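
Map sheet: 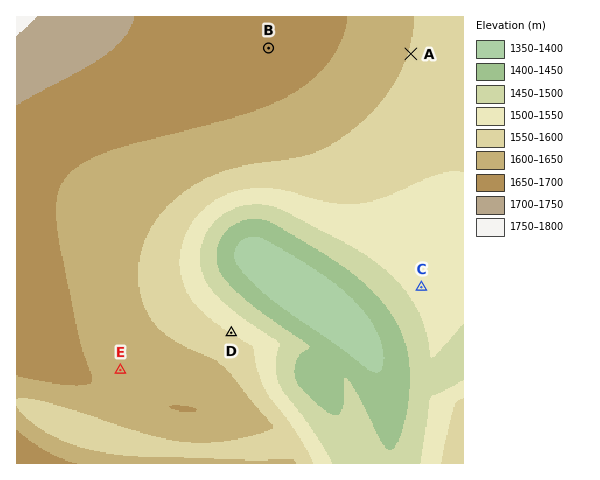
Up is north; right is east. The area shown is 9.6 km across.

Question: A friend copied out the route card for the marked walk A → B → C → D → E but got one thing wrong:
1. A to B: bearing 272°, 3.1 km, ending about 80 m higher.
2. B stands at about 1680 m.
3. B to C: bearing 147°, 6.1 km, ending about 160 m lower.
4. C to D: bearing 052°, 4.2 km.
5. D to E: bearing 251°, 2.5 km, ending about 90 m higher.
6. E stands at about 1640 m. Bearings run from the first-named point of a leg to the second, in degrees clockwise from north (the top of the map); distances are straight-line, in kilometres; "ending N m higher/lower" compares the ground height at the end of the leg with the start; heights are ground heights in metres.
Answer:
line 4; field bearing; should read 257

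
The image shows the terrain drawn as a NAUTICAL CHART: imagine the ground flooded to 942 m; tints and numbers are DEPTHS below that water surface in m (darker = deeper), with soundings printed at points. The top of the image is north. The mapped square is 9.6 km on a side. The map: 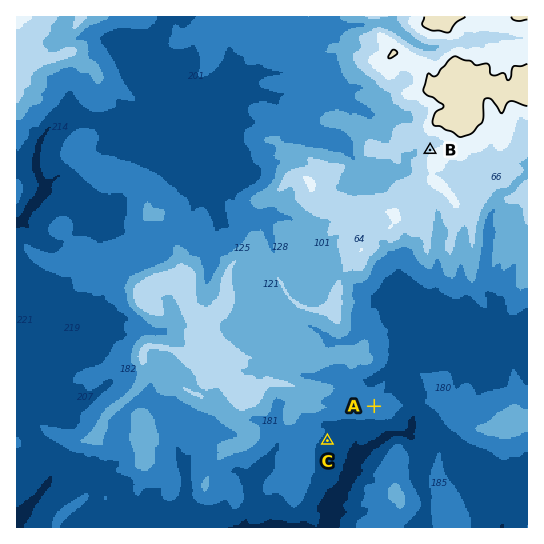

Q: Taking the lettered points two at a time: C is below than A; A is below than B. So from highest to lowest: B A C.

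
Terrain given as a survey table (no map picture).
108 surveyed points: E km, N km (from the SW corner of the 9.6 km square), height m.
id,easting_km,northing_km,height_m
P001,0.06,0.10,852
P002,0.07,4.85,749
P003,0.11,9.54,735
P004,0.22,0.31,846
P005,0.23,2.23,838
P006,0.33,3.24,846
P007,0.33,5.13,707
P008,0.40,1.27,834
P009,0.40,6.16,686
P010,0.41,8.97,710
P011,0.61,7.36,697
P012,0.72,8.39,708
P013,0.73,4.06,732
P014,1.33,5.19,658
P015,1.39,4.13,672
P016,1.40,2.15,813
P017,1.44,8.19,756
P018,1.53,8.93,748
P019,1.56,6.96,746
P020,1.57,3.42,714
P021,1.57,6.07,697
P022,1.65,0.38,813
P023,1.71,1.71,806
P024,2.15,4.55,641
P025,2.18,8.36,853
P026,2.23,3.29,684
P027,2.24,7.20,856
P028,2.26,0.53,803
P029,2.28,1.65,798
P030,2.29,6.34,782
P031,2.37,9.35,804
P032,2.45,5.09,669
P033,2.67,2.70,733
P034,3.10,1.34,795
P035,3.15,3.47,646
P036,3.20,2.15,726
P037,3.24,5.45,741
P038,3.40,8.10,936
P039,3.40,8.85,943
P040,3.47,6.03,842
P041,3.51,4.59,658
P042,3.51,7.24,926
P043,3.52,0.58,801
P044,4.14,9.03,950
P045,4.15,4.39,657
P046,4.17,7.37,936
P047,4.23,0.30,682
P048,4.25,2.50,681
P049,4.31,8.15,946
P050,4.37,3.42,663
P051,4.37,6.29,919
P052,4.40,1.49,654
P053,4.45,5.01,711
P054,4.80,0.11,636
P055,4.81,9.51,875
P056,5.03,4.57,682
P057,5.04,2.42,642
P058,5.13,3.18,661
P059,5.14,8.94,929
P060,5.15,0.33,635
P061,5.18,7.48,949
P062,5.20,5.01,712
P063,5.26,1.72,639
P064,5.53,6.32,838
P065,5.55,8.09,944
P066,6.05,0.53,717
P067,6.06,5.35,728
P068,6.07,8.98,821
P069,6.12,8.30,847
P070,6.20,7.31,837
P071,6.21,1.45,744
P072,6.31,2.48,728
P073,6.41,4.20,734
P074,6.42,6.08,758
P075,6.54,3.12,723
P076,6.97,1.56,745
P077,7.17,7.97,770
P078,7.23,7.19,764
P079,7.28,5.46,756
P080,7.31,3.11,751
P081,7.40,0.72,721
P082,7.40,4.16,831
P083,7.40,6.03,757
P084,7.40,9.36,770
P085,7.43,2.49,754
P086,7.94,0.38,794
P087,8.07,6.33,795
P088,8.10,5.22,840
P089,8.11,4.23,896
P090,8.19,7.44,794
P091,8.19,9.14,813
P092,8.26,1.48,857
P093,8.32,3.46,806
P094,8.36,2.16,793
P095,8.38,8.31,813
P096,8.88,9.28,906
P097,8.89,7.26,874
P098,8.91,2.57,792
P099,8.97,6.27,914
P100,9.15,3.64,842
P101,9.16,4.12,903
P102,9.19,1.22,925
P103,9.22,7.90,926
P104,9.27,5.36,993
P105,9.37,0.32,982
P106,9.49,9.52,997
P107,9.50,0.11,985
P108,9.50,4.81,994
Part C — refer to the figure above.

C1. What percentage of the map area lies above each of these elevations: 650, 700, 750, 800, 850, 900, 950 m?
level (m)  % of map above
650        94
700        79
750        62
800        42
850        23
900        16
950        5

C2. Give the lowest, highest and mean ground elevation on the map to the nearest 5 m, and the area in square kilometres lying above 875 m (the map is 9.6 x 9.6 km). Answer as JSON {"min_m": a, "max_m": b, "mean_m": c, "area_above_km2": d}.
{"min_m": 630, "max_m": 1000, "mean_m": 785, "area_above_km2": 18.0}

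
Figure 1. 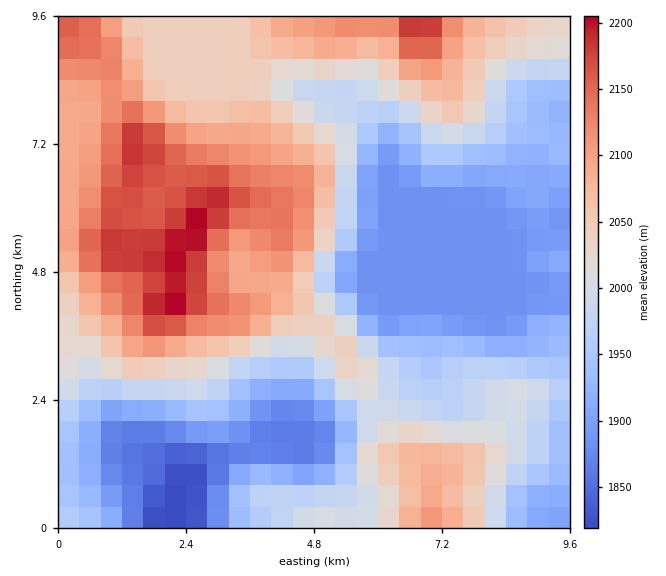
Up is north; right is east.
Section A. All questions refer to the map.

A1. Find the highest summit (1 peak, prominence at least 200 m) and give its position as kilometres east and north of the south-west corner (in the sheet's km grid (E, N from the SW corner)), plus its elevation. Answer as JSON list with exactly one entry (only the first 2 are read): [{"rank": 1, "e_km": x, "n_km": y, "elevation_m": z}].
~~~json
[{"rank": 1, "e_km": 2.56, "n_km": 5.61, "elevation_m": 2213}]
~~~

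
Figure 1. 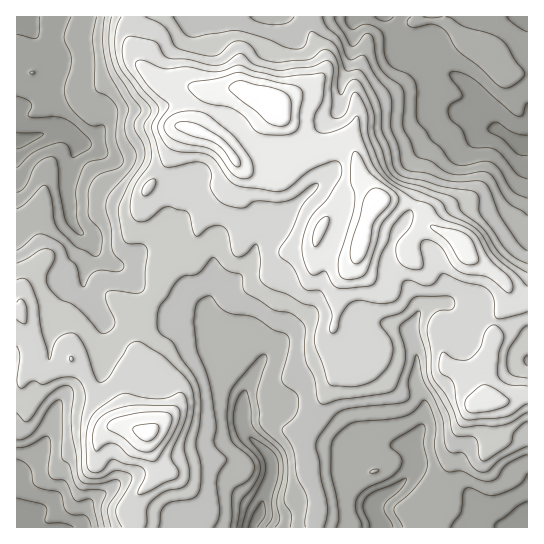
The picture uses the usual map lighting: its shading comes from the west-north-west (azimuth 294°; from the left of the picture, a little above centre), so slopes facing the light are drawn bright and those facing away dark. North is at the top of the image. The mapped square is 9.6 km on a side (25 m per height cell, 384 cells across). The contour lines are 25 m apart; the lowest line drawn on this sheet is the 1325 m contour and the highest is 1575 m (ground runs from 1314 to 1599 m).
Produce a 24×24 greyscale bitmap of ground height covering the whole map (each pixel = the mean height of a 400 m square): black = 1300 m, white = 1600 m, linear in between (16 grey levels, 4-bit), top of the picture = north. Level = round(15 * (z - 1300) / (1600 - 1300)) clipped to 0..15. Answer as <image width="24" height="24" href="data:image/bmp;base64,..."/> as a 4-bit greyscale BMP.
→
<image width="24" height="24" href="data:image/bmp;base64,Qk2WAQAAAAAAAHYAAAAoAAAAGAAAABgAAAABAAQAAAAAACABAAATCwAAEwsAABAAAAAAAAAAAAAAABEREQAiIiIAMzMzAERERABVVVUAZmZmAHd3dwCIiIgAmZmZAKqqqgC7u7sAzMzMAN3d3QDu7u4A////ACM0iYd2MUZlI0RDMjNWeph2QkZkM0REQ0VpmbqGY0dlVDRVVEV6vMqGU0dkRDRndnV7zeuGNGdlVEV4h4Z6vMuGNWd2ZlWbupiJmpqGRWeIiGerupmZmZl2ZWeZmXmrqJmYiYdmZWeamXmqqKiIiIdmZniqmHmZqah3iIdmd4mqqpiZq5h3d4d3eZq8y6qqu4hlZ4iIiavN28vMuGdUaImYmavN68zchmVFeZmZqqvM7Ly5dlVFeamaqqq87bqYZDQ1V6qrzMus2nZVUyMzRpu93MzMuFQzMRIjV63tzdy8p1QyESM0V6zc3uy6p0MiIjNFaLzd7ty5hkMyM0NFe7u7y6qodDMzRDNFiqmImIiGUzNEQyNFiZh3d2dkQ0REMw=="/>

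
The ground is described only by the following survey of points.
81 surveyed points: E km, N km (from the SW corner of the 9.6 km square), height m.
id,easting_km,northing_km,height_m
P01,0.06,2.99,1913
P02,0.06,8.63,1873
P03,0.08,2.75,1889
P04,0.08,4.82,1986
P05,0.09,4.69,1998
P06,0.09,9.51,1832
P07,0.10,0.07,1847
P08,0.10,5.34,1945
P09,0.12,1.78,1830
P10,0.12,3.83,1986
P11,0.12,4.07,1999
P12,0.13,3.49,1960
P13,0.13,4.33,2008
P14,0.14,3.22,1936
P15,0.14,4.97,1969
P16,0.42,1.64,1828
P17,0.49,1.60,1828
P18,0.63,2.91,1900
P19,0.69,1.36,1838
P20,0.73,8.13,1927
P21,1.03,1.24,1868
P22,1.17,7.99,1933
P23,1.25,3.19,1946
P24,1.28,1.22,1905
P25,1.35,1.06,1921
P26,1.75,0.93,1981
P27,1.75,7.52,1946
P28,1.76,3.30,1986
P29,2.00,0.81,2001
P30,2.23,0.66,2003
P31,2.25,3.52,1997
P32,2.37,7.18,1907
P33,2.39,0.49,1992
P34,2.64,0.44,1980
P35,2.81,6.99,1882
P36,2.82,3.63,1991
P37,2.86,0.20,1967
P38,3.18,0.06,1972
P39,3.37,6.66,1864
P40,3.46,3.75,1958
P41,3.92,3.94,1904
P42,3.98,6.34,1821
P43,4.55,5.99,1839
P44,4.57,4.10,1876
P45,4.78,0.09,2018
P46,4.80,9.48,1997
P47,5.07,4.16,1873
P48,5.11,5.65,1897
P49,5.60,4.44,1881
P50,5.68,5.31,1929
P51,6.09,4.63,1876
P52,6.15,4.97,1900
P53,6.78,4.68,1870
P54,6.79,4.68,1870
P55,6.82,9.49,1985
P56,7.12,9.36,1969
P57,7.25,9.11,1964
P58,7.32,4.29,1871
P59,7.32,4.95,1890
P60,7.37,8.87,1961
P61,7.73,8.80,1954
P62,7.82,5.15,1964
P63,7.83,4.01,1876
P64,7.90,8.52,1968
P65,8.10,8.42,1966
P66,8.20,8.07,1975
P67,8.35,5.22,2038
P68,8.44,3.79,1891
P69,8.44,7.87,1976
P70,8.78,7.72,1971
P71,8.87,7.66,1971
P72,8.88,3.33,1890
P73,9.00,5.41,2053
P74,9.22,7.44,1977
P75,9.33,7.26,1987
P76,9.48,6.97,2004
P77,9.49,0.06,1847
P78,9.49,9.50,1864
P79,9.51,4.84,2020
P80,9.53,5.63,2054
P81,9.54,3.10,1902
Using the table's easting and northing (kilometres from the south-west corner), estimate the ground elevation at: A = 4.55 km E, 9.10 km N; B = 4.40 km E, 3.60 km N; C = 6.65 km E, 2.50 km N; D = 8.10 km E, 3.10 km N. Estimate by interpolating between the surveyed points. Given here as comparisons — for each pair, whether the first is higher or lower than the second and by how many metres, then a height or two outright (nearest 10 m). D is lower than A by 110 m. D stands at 1880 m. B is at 1930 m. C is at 1900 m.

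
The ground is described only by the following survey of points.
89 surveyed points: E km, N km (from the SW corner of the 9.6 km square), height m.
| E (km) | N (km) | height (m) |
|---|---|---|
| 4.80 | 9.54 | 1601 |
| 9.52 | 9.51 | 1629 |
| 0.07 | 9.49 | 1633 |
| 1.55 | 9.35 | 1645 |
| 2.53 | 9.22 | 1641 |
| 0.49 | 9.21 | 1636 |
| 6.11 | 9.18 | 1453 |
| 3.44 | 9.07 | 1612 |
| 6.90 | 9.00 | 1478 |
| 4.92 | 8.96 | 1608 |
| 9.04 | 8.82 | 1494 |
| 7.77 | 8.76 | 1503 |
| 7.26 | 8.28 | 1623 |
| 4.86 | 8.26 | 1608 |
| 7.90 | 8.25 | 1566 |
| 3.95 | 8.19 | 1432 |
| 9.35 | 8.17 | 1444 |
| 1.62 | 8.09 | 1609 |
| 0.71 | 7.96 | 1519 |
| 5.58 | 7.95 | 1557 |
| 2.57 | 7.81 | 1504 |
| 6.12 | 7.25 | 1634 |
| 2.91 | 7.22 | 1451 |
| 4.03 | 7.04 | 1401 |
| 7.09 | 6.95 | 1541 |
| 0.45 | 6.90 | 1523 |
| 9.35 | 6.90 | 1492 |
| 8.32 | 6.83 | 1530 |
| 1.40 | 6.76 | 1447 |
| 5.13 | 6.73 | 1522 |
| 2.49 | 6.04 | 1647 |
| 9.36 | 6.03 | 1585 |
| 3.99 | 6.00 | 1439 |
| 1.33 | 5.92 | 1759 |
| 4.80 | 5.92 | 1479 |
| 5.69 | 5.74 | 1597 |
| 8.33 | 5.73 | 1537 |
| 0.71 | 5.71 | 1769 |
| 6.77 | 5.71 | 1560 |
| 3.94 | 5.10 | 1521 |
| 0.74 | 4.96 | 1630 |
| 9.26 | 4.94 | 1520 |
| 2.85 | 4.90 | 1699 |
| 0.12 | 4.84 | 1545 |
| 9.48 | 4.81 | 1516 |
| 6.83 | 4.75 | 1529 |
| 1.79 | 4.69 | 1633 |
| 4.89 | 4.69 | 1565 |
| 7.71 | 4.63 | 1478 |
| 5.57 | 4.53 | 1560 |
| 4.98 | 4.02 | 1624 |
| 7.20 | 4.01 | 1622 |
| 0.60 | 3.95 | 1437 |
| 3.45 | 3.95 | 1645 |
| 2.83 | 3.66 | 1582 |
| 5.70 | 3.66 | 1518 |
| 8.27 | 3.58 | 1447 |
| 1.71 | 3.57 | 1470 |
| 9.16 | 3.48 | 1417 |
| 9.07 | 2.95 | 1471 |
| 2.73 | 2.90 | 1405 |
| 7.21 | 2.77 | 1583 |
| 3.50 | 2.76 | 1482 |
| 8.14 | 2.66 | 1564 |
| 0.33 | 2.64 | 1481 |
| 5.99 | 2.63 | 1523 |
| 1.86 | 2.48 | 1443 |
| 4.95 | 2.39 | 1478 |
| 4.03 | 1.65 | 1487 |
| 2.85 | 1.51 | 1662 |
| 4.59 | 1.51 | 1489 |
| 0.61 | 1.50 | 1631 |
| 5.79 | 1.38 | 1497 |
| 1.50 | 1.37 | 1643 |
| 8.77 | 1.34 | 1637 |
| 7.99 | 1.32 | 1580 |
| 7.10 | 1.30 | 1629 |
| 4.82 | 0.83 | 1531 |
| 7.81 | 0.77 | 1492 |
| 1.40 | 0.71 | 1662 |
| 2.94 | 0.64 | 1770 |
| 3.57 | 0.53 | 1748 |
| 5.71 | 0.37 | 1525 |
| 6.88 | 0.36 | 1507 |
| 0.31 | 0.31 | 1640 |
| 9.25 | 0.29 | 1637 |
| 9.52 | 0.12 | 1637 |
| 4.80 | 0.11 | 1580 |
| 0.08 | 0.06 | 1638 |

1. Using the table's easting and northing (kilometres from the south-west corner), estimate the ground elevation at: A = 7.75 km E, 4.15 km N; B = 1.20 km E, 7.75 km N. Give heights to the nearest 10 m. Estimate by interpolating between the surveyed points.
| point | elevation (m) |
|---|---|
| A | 1520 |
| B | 1500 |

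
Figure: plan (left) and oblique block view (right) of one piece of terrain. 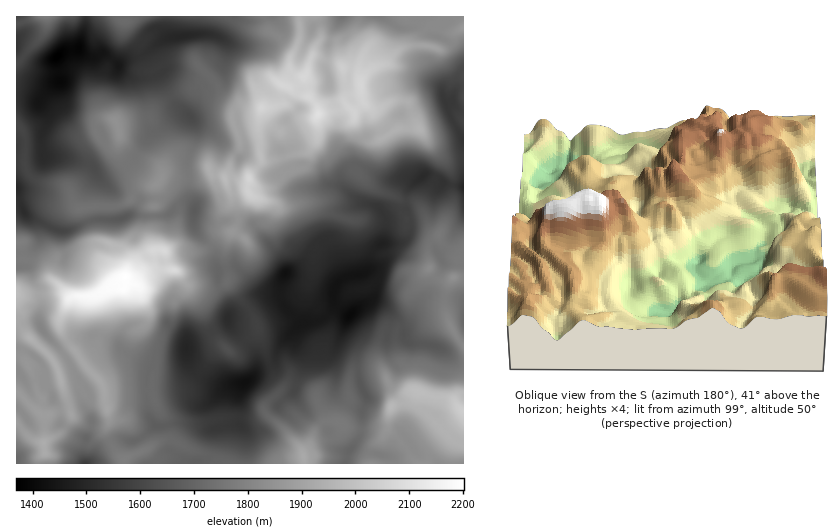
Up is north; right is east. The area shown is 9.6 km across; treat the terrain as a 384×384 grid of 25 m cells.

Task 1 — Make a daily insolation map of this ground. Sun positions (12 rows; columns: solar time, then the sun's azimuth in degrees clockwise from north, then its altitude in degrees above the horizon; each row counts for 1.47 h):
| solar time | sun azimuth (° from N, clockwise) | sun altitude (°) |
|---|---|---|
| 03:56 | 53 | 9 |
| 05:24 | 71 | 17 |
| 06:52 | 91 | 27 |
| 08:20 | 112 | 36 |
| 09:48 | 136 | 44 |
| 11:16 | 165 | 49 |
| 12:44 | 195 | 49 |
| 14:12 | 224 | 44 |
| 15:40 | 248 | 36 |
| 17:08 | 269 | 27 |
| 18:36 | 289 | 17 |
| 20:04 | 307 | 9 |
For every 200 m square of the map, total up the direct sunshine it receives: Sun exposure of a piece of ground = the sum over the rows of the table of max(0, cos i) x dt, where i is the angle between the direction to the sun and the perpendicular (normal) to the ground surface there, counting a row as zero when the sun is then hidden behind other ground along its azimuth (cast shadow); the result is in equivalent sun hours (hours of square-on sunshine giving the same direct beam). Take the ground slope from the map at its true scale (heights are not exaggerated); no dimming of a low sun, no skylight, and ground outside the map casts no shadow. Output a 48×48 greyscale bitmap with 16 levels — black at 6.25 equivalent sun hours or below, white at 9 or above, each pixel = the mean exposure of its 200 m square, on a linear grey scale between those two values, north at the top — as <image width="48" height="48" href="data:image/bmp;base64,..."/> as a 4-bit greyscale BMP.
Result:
<image width="48" height="48" href="data:image/bmp;base64,Qk32BAAAAAAAAHYAAAAoAAAAMAAAADAAAAABAAQAAAAAAIAEAAATCwAAEwsAABAAAAAAAAAAAAAAABEREQAiIiIAMzMzAERERABVVVUAZmZmAHd3dwCIiIgAmZmZAKqqqgC7u7sAzMzMAN3d3QDu7u4A////AMze3dy93e7d3d3dy6mczN3d3aqr3czO7u3LnN3dypvd3typmql4mruKzKzu7c3e7u287rrNzLic3Kd4mpmHqWmt3crO7N3u3dq6nd2+7u2qupvMuau8tni93bu9zM7t3qzdzeqd7dvN3Lzd3M3siri93Hid3d7c3r7c3ave2rzduYmaqXvIrLvLu4hr7u7d3ezKvbzNy8zcqs24h0Wcyq3bvbVmre7u2svK3LvNy8zbvM3MqmAp3KvLvInJfN25eb272qzsu83cu7zNzKQ1nKeaq53dk2MAAM27yL7Lq83cuqzd3ut5nLhXmszKdBN6qtydqdysrM3MqZvN7u67qqu6mMunrLvLq8ncbNvMvN3MuprN7d7MiLzcqKmYqZl3nM6znavMzN7cy4q7qc3cmazduaiqqZmr3doG66qs3e7s25m6ibzcy7vMyZqtzd7u68Qs297t7b3szMrLirzL3curt3ic3d3u2Nib3e7u7u3svczsqburvN3cqHZZrd3du+q7vu7u7t3czt3u2survN3czMlmvu3czO2sze7u7u7dnO7e7cq7zM3Mztuaze3d3bmbtROd7u7du+7c3u3Mu83czduZy97d7kasUDQ43dut3cqpve7siLzdypd3vN7t3jdjR5mGaqq926mazO7utqze7dt3fM3bed2Zuqq6dYm8kWq7zO7u7Mzd3u3bU3mbzdyqq6qGdWreyb3d3e7N7ezN3d3ctpq93dynMmrMlzRkGIa+7uut7e3M3e7auWrdzFN0QgAAAIUgJRjd3Zne7u7cze7t7ZnNyiSL7sdFURVoqGu8q6ve7u7e7u7e3bqquWre7u7d2nmqiIm97d7e7u7uy6u8vMypqL3d3d3d3u3dypq87e3ezN7u3Km8zLuYmczMzcupms3N3Lzd3O2naZqry83u24iWeMzMzMuqzN3e3M7t28yK3My6ve7amne6ie25maus3cu93K3tyql5zu7czdyqqrib3tuGVXm97dy8zKzKlzjt3d7ty6vd3MzO7dubqrze7dy6vMh3V1nM3d7t3M7u3c3uy8y93ezu7tqqvMdESszLvM7szN7u3c3tuty83c3s3su7qpdmrL3N3d3rzezO7d7bqtvLq63M3MzcuFaL3M3dzO3t3u273u2YibnMhpvd3Lzcuom7283tu97u3e3tq8l2aJmsp3mpiazMzM3Lq8zu7JnM7d7u28dmaLvMyZmoVXq83e7aaqq83N2r3N287sZ3et3bqIeIZXmaze3aZYu83tx1nNy7qVWJyd3bqHdUR5qqq93bZqzN3N23vMzMyoi8zN3dy5maqc3cqs3beIq5rMyZ3czt3M3u7O23eYeLurzdy927tgEAW4qrzMze3N3u7b7bZniYzty8y6u7liIxSYnKiry7zMze7q3u2ZrM7t25h0aHaZq6VLaomKzLrN7K3sve3cnO7uvMp0NHve7tlreaqYmnZodq3tze3dne7u2r3e7d7tzMiruYaIRFirzdza3u7uzu7d7d7u7u7czLvL3bqKhq3d3d2w=="/>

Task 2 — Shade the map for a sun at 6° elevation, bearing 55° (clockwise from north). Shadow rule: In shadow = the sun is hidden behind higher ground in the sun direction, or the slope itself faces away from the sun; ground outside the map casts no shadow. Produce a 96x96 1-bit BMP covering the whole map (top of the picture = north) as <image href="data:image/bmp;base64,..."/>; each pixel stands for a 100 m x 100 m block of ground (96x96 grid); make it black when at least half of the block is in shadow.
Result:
<image width="96" height="96" href="data:image/bmp;base64,Qk2+BAAAAAAAAD4AAAAoAAAAYAAAAGAAAAABAAEAAAAAAIAEAAATCwAAEwsAAAIAAAAAAAAA////AAAAAAD/D/wAAAA//A/H///+H/wAAAB/+B/P///8H/gAAAD/+D/////8P/AAAAD/+D/////8P/AAAAH/8B////jgH+GAAAf/4A/////AH+eAAA//wAf///+Yz/MAAA//gAP///88//ACAAf/AAH///948/AGAAP+AAH///94c/AMAAH8A4H/fv/wZ+AEAAH4D4P/PP7j5+AAAADwHwP/OfzP5+AAAADwHwP/Phyfx+AAAADwHgH/+AA/z+AAAAHwDgf/8AB/z8AAAAH4Dgb/cAD/z8AAABP8AA7/AAD/n4AAA//8AA7+AAD/nwAAB//+AA7+AAD/vgAAD/+8wA58AAD/PAAAD/88gA54AD//fAAAD/4cAAdwAP//+AAAH/wYAAcgB////AYAH/gIAB4AH////4eAH/AAAH8AP//////AP8AAAH/wf/7////gP4AAAD/4f/z////AP4AAAH/8//z////gP4IAAH////j////x/4cAAH////j////5/wfAAH////D////5/w+AAD///+B////x/geAAD///+A////x/AcAIB///4A/7A/g+AYAAB//88Af4AdA+A4AAB//8eAfwAAA+AgAAA//8Pgfg8AB8AAAAA///PgfD+AB8AAA+Af//xwcH+AB4DAA/AP//wAcP8AAgH/A/AH/5wAcP8AAAP/A/AD/4AAAf8AAAP/geAB//hgAP4ALAP/gIAA//xAAHwAJAP/AAAA//wAAD3AAB//AA/gf/yAAB+AAD/+GA/4P/0AAAAAAH/+OA/+H/0AD8AAA//w+A/+H/wAf/AAA///+A//D/wB//j+B////Af+B/wD/////////gPwB/gD/////////gAAD/gD/+H//////AAAPngD/8AP5///8AAD/3AD/4Afz///wAAf/wAD/4B/9///AAD/+AAD/4H/8///AA//4AAD/wP/4f/+AA/////D/g/8AP/vACf////z///4AP/HADv////z///4cf4GBgH////jf//wcf4GB8H////if//wMf5vw/n////Cf//wAP7/x/n///+Af//wAP//z/n///8Cf//wAf//3/3///4DP//wB///z/7/+/wDP//wB///z/7/4fwAP//wB///z/7/4PgAH//wA///x/7/4DAMH//gAf//x/5+4AAMD//gAf//x/w84AAYD/6AAP//w/48wAAYB/wAAP//4fwcwMAwA/wAAP//wPw4gMA8AfwAAf//wPwzAAA8AfgAAf//j/gHAAA8AfgAAeH//4D3AAB8P/gAD8D//wH/AABsP/AAH8B//DH+AABsP/AIH+B/OGH2AABkP/AfD/x/EAH2AADgP/weB/h/BwHwAAjAH/++A/B+DxDgAB+AH//+AfB//xhgAD+AD//+AOB//5hAAD/DB//+AAD//4gAAB+Dg//8H4H//8gAAAwDwf/4H////8AAAAAj8f/4P////+QAAADz8f/8f////+YAAAAP+f/8f///x+AAAAAF+e/4f///w+AAA4AA+MfgP//n4cAABgAA="/>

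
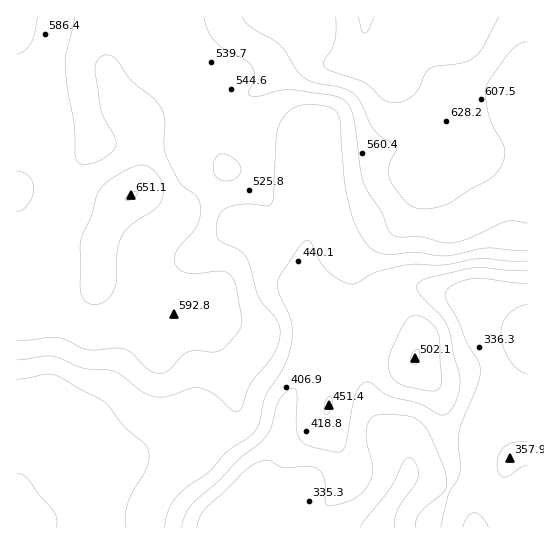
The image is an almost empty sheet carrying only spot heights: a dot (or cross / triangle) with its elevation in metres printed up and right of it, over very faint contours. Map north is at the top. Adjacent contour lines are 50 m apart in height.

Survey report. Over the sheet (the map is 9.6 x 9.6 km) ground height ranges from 280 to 700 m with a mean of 500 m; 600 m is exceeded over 12.7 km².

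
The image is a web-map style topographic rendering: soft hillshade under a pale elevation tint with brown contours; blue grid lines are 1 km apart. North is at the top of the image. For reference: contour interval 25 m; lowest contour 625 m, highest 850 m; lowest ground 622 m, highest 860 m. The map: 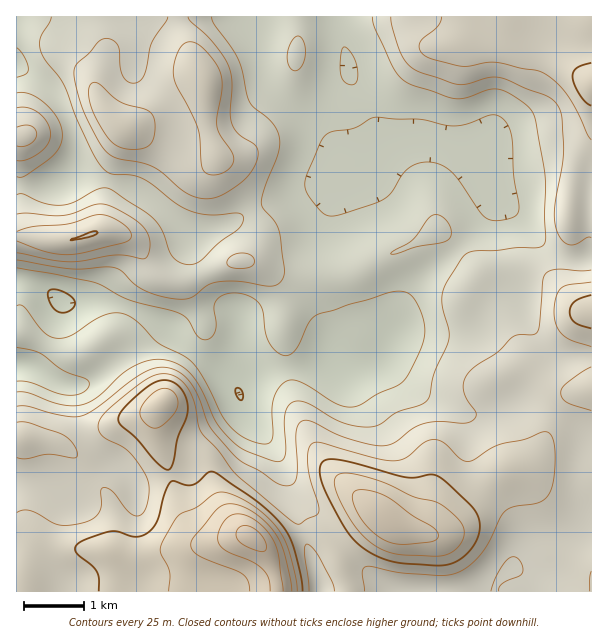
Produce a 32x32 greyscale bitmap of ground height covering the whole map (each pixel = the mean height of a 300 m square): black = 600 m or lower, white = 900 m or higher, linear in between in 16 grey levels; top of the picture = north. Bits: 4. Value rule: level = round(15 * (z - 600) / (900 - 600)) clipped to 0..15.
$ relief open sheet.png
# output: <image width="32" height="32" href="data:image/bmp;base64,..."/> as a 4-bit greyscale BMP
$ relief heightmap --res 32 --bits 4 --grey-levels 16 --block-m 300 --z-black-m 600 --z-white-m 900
<image width="32" height="32" href="data:image/bmp;base64,Qk12AgAAAAAAAHYAAAAoAAAAIAAAACAAAAABAAQAAAAAAAACAAATCwAAEwsAABAAAAAAAAAAAAAAABEREQAiIiIAMzMzAERERABVVVUAZmZmAHd3dwCIiIgAmZmZAKqqqgC7u7sAzMzMAN3d3QDu7u4A////AHdneIiZmau5ZnZmZmVVVWZ3d4iImaq7uGd2d3h2VVVmd3iIiJqrzbdneJqql2VWZndnd3eZq8yXd4q7qphmZmVmZmdniZq5dmebuqmIdmZlZmZmZoiJhlVoqqmIh3d2ZmZmZmd3h2VVeJiHd3d3dmZmZmZnh3ZURXd2Zndmd3Zmd2ZneIdlMjVmVVVmZmZmZmZVZ4mXUyI1VDNEVVVVZmZUREaJl0ISNEMjM0RVVVZmMiI0Z4YxEiMiIiM0VVVmZyIzM0VTIhIiIRIiNFVWZmYjM0MzMiIiMyIiIjNEVVVmMiMzMiIyIjMiIiIjREVVdzISIyIjMiIzMiIiM0REVnghEiI0RDMjMzMzIjREREV3IiMzRVREREQzMzMzRERFZkVVVVVERVVDMzREM0RERFVnd3dlQzREQzMzNERDMzRVZmZ3VDM0REMzMzNEMzM0ZUREVUNEREQzMiMzMzMiNGVDM0Q0RWVUMyIiIzMyIjRVQzM0RVZmZTMiIiIzIiI0VWUzRmZmZ2VDMiIiIiIiNFZmRFd2ZmZUQzMiIiIiIzRWZURndmZ2RDMzMzMzMzM0V0M1dmZmdkMzMzMzNEQ0RWgzRWVVZ3ZDMzMjNEVVVWZ4NEVVVWd1QzQzIzVmZmZndzRFVVVmZDM0MzNFZ3d3Znc0RFVVVUMzNDMzVWZ3d2Z3"/>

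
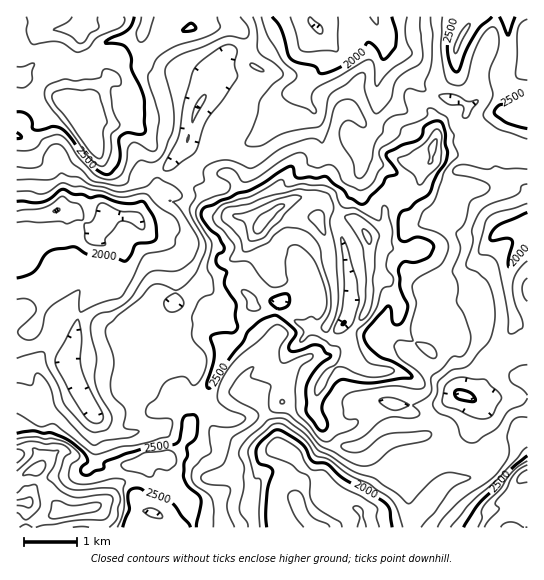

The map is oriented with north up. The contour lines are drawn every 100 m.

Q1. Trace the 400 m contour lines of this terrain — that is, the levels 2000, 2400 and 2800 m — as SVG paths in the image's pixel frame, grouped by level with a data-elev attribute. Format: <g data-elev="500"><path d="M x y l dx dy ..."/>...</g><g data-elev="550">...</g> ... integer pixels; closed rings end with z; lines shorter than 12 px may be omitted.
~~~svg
<g data-elev="2000"><path d="M267 527l-1-13 1-23 6-20-3-4-11-4-2-4-1-8 2-5 4-5 11-9 5-2 7 2 17 12 11 17 14 3 16 15 20 10 22 14 5 7 2 17"/><path d="M466 401l-9-3-2-4 0-3 4-1 8 1 5 3 4 5-2 3z"/><path d="M527 247l-16 19-2 1-1-8 4-18-5-3-15 3-2-3 2-7 6-5 29-14"/><path d="M17 201l25 1 7-3 10-8 4-2 11 5 9 1 7 3 12-2 20 7 11 1 9-3 3 2 8 14 3 8 1 10-1 4-3 3-17 3-6 11-5 5-12-4-26-3-13-7-21 3-8 5-7 12-5 6-16 5"/><path d="M392 17l4 16 0 12-2 4-8 9-4 1-7-12-5-4-3 0-6 10-7 6-19 11-13 4-3-1-5-7-17-4-7-4-9-29-9-12"/></g><g data-elev="2400"><path d="M213 527l1-17-2-11-4-5-14-11-3-5 1-8 10-12 9-5-2-20 2-7 22 1 8-3 4-5-2-4-14-5-10-7-2-6 2-10 6-13 9-12 39-36 4-1 4 1 7 7-9 17 1 9 2 4 4 0 22-9 3 0 2 1-2 4-10 7-2 5-4 18 1 20 3 6 10 10 9 12 5 4 7 0 7-6 14-5 6-5 1-3-1-3-10 0-3-4-2-14 3-4 4-4 40-7 9 0 20 3 4-1 3-2 0-4-4-7-22-17-5-12 4-5 15 0-2-14 5-24-3-13-1-5 8-8 21-12 4-7 3-9 0-7-5-5-8-5-14-5-3-2 5-14 8-6 4-6 9-28 14-16-5-12 1-8-4-7-3-10-13-9-5-1-2 2 0 5-2 3-23 9-5 11-16 11-2 5 4 12-5 6-6 11-10 7-4 0-15-8-6-12-4-4-6-1-9 3-9-3-3-10-5-2-15 5-28 19-11 5-5-1-6-8-5-4-6-1-7 3 0 5 12 7-1 7-4 4-23 8-5 5-1 6 2 8 13 20 1 4-5 22 6 12 1 12-3 3-6 2-6 4-7 18 0 19 2 5 12 13 1 7-2 8-6 11-5 4-3-1-4-5-4-2-16 4-5 5-5 12-8 6-3 6 1 5 3 2 21 3 1 6-3 10-31 9-17 2-26 7-5-2-35-28-4 0-12 2-22-13"/><path d="M157 518l-8-2-6-5 0-1 7-2 7 2 6 7-2 1z"/><path d="M527 447l-4 3-25 29-29 26-18 22"/><path d="M280 403l4 0 0-2-3-1z"/><path d="M431 358l4 0 2-2-3-9-7-4-10-1-1 1 3 6z"/><path d="M17 150l16-1 5-3 5-7 11-4 5 0 8 6 11 16 17 18 14 5 10-3 5-7 3-9 1-12 3-6 6 0 14 8 4 0 2-2 2-32-11-39 0-4 7-13 7-7 12-7 29-9 14-7 3-5-3-9"/><path d="M527 80l-10-2-1-5 2-44 3-6 6-4"/><path d="M154 17l-7 20-2 3-4 2-3-3-2-6 5-16"/><path d="M442 17l-1 30 2 22 4 12 7 4 7 0 5-4 8-28 9-19 8-7 3 0 3 3 2 7 0 9-10 28 4 21-9 18 0 4 14 12 29 10"/></g><g data-elev="2800"><path d="M20 527l6-3 6 3"/><path d="M36 527l39-7 30-1 5-5 3-16-3-3-4 0-31 2-8-2-8-5-12-12 8-13 3-15-25-1-1 8-15 14"/><path d="M524 527l-7-4-7-1-5 1-4 4"/><path d="M17 493l8-7 11-1 1 2 3 18-3 6-10 8-4 0-6-6"/><path d="M527 470l-7 4-3 7 2 2 8-1"/><path d="M368 243l2 1 1-2 0-5-2-5-6-3-1 1 1 4z"/><path d="M250 241l7-1 8-3 36-40-7-2-13 3-34 14-13 2-1 1 2 3 10 5z"/><path d="M323 234l2 1 1-2-2-19-3-4-6 0-5 4-2 4z"/></g>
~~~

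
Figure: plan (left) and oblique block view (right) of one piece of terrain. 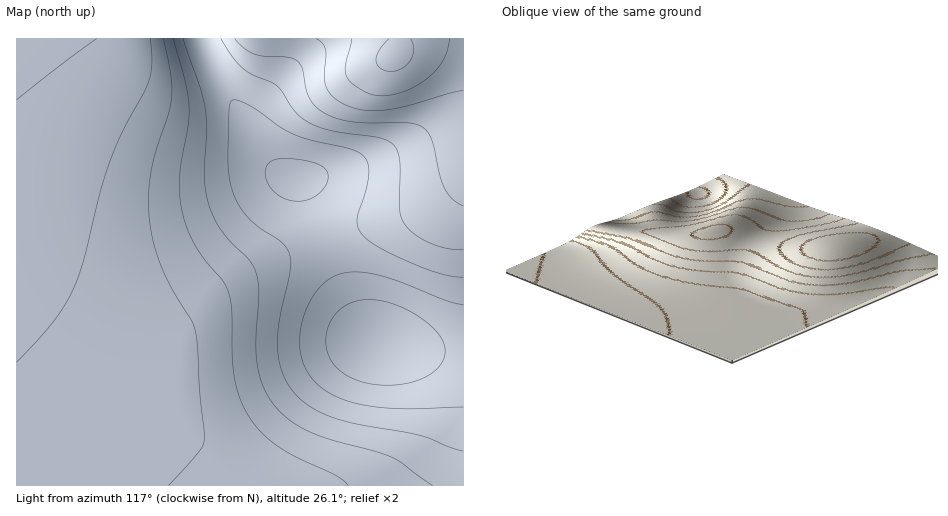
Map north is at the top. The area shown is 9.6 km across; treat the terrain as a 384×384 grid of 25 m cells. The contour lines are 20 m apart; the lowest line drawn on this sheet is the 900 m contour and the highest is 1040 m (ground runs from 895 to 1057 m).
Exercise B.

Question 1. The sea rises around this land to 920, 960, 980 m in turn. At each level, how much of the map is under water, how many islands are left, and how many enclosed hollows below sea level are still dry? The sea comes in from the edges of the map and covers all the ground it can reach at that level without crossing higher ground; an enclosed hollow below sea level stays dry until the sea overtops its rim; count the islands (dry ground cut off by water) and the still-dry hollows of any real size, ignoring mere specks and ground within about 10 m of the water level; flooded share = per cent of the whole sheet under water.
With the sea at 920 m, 16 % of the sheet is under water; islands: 0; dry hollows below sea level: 0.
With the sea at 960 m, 53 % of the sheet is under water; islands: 0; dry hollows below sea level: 0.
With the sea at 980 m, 65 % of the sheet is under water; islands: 0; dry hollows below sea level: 0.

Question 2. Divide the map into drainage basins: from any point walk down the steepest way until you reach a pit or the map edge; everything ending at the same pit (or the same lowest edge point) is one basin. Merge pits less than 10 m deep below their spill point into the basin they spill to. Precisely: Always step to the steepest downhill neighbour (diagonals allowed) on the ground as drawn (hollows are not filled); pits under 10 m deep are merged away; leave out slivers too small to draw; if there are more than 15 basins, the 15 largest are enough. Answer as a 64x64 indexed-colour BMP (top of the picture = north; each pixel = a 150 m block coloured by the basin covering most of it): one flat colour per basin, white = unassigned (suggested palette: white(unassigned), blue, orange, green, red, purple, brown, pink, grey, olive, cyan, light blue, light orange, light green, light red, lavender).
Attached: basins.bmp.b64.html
<image width="64" height="64" href="data:image/bmp;base64,Qk12CAAAAAAAAHYAAAAoAAAAQAAAAEAAAAABAAQAAAAAAAAIAAATCwAAEwsAABAAAAAAAAAA////ALR3HwAOf/8ALKAsACgn1gC9Z5QAS1aMAMJ34wB/f38AIr28AM++FwDox64AeLv/AIrfmACWmP8A1bDFABEREREREREREREREREREREREREREREREREREREREREREREREREREREREREREREREREREREREREREREREREREREREREREREREREREREREREREREREREREREREREREREREREREREREREREREREREREREREREREREREREREREREREREREREREREREREREREREREREREREREREREREREREREREREREREREREREREREREREREREREREREREREREREREREREREREREREREREREREREREREREREREREREREREREREREREREREREREREREREREREREREREREREREREREREREREREREREREREREREREREREREREREREREREREREREREREREREREREREREREREREREREREREREREREREREREREREREREREREREREREREREREREREREREREREREREREREREREREREREREREREREREREREREREREREREREREREREREREREREREREREREREREREREREREREREREREREREREREREREREREREREREREREREREREREREREREREREREREREREREREREREREREREREREREREREREREREREREREREREREREREREREREREREREREREREREREREREREREREREREREREREREREREREREREREREREREREREREREREREREREREREREREREREREREREREREREREREREREREREREREREREREREREREREREREREREREREREREREREREREREREREREREREREREREREREREREREREREREREREREREREREREREREiIiIRERERERERERERERERERERERERERERERERESIiIiIiIhEREREREREREREREREREREREREREREREREiIiIiIiIiERERERERERERERERERERERERERERERERESIiIiIiIiIRERERERERERERERERERERERERERERERESIiIiIiIiIhERERERERERERERERERERERERERERERESIiIiIiIiIiERERERERERERERERERERERERERERERERIiIiIiIiIiIRERERERERERERERERERERERERERERERIiIiIiIiIiIhEREREREREREREREREREREREREREREREiIiIiIiIiIiEREREREREREREREREREREREREREREREiIiIiIiIiIiIRERERERERERERERERERERERERERERESIiIiIiIiIiIhERERERERERERERERERERERERERERERIiIiIiIiIiIiERERERERERERERERERERERERERERERIiIiIiIiIiIiIREREREREREREREREREREREREREREREiIiIiIiIiIiIhEREREREREREREREREREREREREREREiIiIiIiIiIiIiERERERERERERERERERERERERERERESIiIiIiIiIiIiIRERERERERERERERERERERERERERERIiIiIiIiIiIiIhERERERERERERERERERERERERERERIiIiIiIiIiIiIiEREREREREREREREREREREREREREREiIiIiIiIiIiIiIRERERERERERERERERERERERERERESIiIiIiIiIiIiIhERERERERERERERERERERERERERESIiIiIiIiIiIiIiERERERERERERERERERERERERERERIiIiIiIiIiIiIiIREREREREREREREREREREREREREREiIiIiIiIiIiIiIhEREREREREREREREREREREREREREiIiIiIiIiIiIiIiERERERERERERERERERERERERERESIiIiIiIiIiIiIiIRERERERERERERERERERERERERIiIiIiIiIiIiIiIiIhERERERERERERERERERERERERIiIiIiIiIiIiIiIiIiERERERERERERERERERERERERIiIiIiIiIiIiIiIiIiIRERERERERERERERERERERERIiIiIiIiIiIiIiIiIiIhERERERERERERERERERERERIiIiIiIiIiIiIiIiIiIiEREREREREREREREREREREREiIiIiIiIiIiIiIiIiIiIREREREREREREREREREREREiIiIiIiIiIiIiIiIiIiIhERERERERERERERERERERESIiIiIiIiIiIiIiIiIiIiERERERERERERERERERERESIiIiIiIiIiIiIiIiIiIiIRERERERERERERERERERERIiIiIiIiIiIiIiIiIiIiIhERERERERERERERERERERIiIiIiIiIiIiIiIiIiIiIiEREREREREREREREREREREiIiIiIiIiIiIiIiIiIiIiIREREREREREREREREREREiIiIiIiIiIiIiIiIiIiIiIhERERERERERERERERERESIiIiIiIiIiIiIiIiIiIiIiERERERERERERERERERESIiIiIiIiIiIiIiIiIiIiIiIRERERERERERERERERESIiIiIiIiIiIiIiIiIiIiIiIhERERERERERERERERERIiIiIiIiIiIiIiIiIiIiIiIiEREREREREREREREREREiIiIiIiIiIiIiIiIiIiIiIiIREREREREREREREREREiIiIiIiIiIiIiIiIiIiIiIiIhERERERERERERERERESIiIiIiIiIiIiIiIiIiIiIiIi"/>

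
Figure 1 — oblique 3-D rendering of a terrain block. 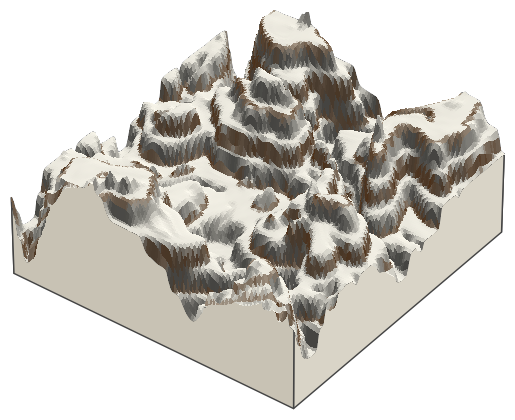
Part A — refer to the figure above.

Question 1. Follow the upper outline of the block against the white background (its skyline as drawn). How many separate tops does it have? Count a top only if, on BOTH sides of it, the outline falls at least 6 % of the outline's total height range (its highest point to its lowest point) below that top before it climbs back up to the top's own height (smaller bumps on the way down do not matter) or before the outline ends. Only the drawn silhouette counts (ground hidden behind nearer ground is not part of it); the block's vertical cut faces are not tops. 4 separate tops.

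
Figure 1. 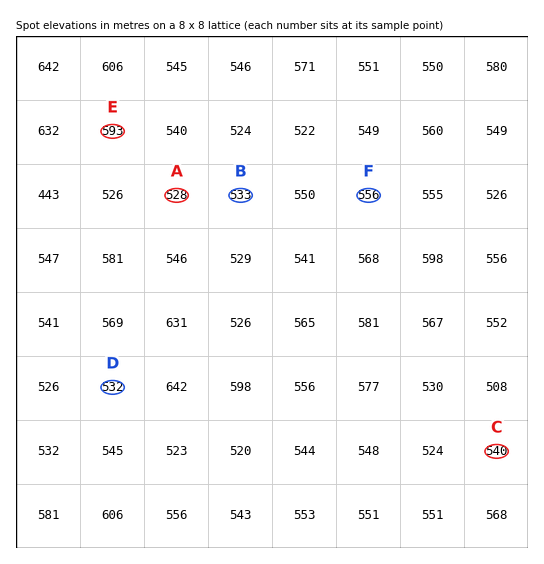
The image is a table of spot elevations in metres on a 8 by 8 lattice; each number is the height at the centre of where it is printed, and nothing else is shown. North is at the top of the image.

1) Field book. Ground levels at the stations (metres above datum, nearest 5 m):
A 530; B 535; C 540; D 530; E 595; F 555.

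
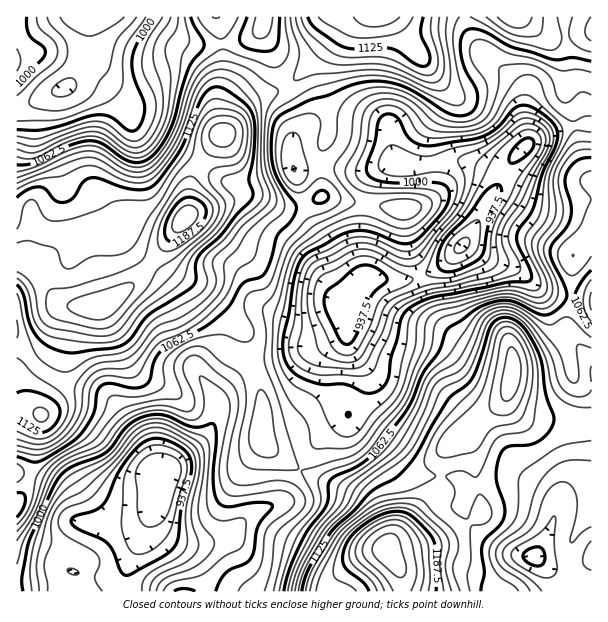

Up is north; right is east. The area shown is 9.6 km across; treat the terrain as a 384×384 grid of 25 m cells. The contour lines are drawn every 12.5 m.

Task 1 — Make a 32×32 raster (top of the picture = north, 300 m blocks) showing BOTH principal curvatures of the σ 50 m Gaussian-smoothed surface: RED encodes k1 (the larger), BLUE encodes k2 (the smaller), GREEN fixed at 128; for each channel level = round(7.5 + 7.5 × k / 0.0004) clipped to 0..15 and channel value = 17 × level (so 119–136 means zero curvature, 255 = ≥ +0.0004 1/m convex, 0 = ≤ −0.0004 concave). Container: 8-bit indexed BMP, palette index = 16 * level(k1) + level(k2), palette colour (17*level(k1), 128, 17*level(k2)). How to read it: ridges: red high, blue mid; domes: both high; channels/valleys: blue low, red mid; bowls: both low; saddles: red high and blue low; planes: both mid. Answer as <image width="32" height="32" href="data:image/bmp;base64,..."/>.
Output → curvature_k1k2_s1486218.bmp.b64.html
<image width="32" height="32" href="data:image/bmp;base64,Qk02CAAAAAAAADYEAAAoAAAAIAAAACAAAAABAAgAAAAAAAAEAAATCwAAEwsAAAABAAAAAAAAAIAAABGAAAAigAAAM4AAAESAAABVgAAAZoAAAHeAAACIgAAAmYAAAKqAAAC7gAAAzIAAAN2AAADugAAA/4AAAACAEQARgBEAIoARADOAEQBEgBEAVYARAGaAEQB3gBEAiIARAJmAEQCqgBEAu4ARAMyAEQDdgBEA7oARAP+AEQAAgCIAEYAiACKAIgAzgCIARIAiAFWAIgBmgCIAd4AiAIiAIgCZgCIAqoAiALuAIgDMgCIA3YAiAO6AIgD/gCIAAIAzABGAMwAigDMAM4AzAESAMwBVgDMAZoAzAHeAMwCIgDMAmYAzAKqAMwC7gDMAzIAzAN2AMwDugDMA/4AzAACARAARgEQAIoBEADOARABEgEQAVYBEAGaARAB3gEQAiIBEAJmARACqgEQAu4BEAMyARADdgEQA7oBEAP+ARAAAgFUAEYBVACKAVQAzgFUARIBVAFWAVQBmgFUAd4BVAIiAVQCZgFUAqoBVALuAVQDMgFUA3YBVAO6AVQD/gFUAAIBmABGAZgAigGYAM4BmAESAZgBVgGYAZoBmAHeAZgCIgGYAmYBmAKqAZgC7gGYAzIBmAN2AZgDugGYA/4BmAACAdwARgHcAIoB3ADOAdwBEgHcAVYB3AGaAdwB3gHcAiIB3AJmAdwCqgHcAu4B3AMyAdwDdgHcA7oB3AP+AdwAAgIgAEYCIACKAiAAzgIgARICIAFWAiABmgIgAd4CIAIiAiACZgIgAqoCIALuAiADMgIgA3YCIAO6AiAD/gIgAAICZABGAmQAigJkAM4CZAESAmQBVgJkAZoCZAHeAmQCIgJkAmYCZAKqAmQC7gJkAzICZAN2AmQDugJkA/4CZAACAqgARgKoAIoCqADOAqgBEgKoAVYCqAGaAqgB3gKoAiICqAJmAqgCqgKoAu4CqAMyAqgDdgKoA7oCqAP+AqgAAgLsAEYC7ACKAuwAzgLsARIC7AFWAuwBmgLsAd4C7AIiAuwCZgLsAqoC7ALuAuwDMgLsA3YC7AO6AuwD/gLsAAIDMABGAzAAigMwAM4DMAESAzABVgMwAZoDMAHeAzACIgMwAmYDMAKqAzAC7gMwAzIDMAN2AzADugMwA/4DMAACA3QARgN0AIoDdADOA3QBEgN0AVYDdAGaA3QB3gN0AiIDdAJmA3QCqgN0Au4DdAMyA3QDdgN0A7oDdAP+A3QAAgO4AEYDuACKA7gAzgO4ARIDuAFWA7gBmgO4Ad4DuAIiA7gCZgO4AqoDuALuA7gDMgO4A3YDuAO6A7gD/gO4AAID/ABGA/wAigP8AM4D/AESA/wBVgP8AZoD/AHeA/wCIgP8AmYD/AKqA/wC7gP8AzID/AN2A/wDugP8A/4D/ALaEhYeXhqPF2bell5eEgab51nNTtfi4pYSFtOi2o5aXplNlhqiWg5SFlJaYhoRyktn21bjo2bh0Y7e0gVCBxaSVgrXHqJZ1dHSDk5RkhpaRhMf5+9q4uMa1pZFgYYLZpbSQcnODloaEg7W3lXOmt6Sktsjq/Py3pKO1yLe2kabW+oNAc5WWhmNwyNi2c4BxYmGBcbLG9qJydJfKp6hydaf21YCXlpWGdICm1te4lnNig6SktqGAs6aGl6eGpnSEl9HzUnSjkmJ1YVG22binltTk1rW317aVlHSmhnWmhnWGkvN0hLe2YEJBULPItrjYpXODY2SVptbol7aFZZaHhoe468nFychzUWOkwJW42ad1hqViZJeGh9nYyYR1p5eXl8jt6ral1aNilPjTgZf4p4WYdlODlqaXp7fHxbe2lre3t8nYx4Oj1tb1+aRhhfinhZiVlpRydLa3l6bW+ZWktZSmhKLEUWO419emgHSk96altsfYpWNiuNqWlLf5t5RScoWDlsaDlsWEk1BzqKbWpXNklZSzloO1tnSEt/jZlHCUoqSVpZant3WDUpOnmNeVQoSUQJanhoSldIPH+uigktaix5eGqcmYhKanooSY2aWEpoVhdJaXl7ilkvr9xaDH5pba2Oja2YZ1hqiWk6WltqV0c3SDp9j46tX0+fqysPa0pOa3p7j496aXl7mmc5TnhmJlhZOzkqSnpqWl5HBg88T01nV1hYbXxqe2uLWUuNd2UnR0Y3CQsJBik3CgcHH2xuiXdnaGdoXU1aJgYoW414NilWRDdNfkkFByoYGT6fzZpoaXh4d2dLT354WTg4W1taaXhHSX1+ZyQFC22eXYyde2loeXl4eFkfn7+rZ0dIWnpYeVtbjK2beSkKO6lnSkxtqndYaXl7eRtfv69eXY9eL36vX19/r6+deQcIWllLW26feUl7jXxbKm9aJwpOjFcNbplJOUlbTm96SAgZTG2qiS1ufJ2caRodf2woPk41BAw7KCcVFggJK0pISRkNf7yoNyuMrallBRpfXlyfm2YIG4uKiWc4SkkXChkXBAYPbIhXODpuaRMFFkxvv9/KZgcpa4uZaClMfGpre3giBg8KKDhWODs6JkUmKm98j54YFzg6amgzFTlLfb68myoMX2hZJxY2OUloVkgqb4tqSz5beFlYSTY1SV5ei5t6PDx8mGp3RydJZ1lpeDo+jIp5ak16aWhXWFlej2tJallGODtXW3yLakhoSoqJejpLWGloOltba4p7Xn+9mEY4KSY7Wmhpa5t5SFlaa4uYSRwoFjgpSll6mYlrXXpnJhcabG6LTHloR1hpaFdYels8jIlmCCtsmol6iopqWFgpKW6deWg6c="/>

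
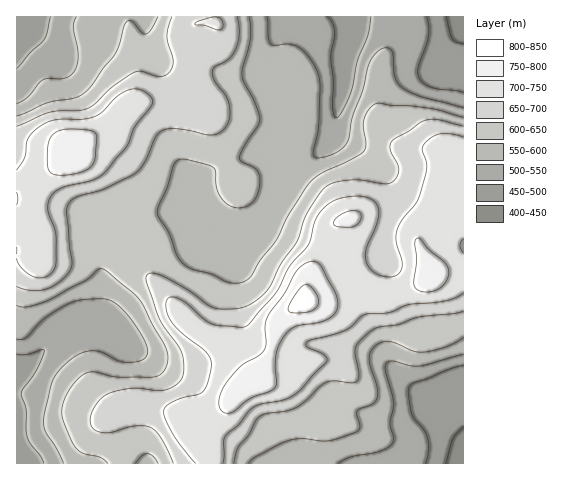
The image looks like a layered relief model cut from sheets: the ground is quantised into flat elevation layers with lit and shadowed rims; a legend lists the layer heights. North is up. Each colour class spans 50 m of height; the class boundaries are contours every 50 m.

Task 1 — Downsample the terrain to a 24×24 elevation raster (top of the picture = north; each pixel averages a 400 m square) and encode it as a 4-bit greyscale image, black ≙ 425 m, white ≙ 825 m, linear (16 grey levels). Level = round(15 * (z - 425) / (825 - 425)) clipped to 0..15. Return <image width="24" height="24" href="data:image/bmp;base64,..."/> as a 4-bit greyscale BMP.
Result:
<image width="24" height="24" href="data:image/bmp;base64,Qk2WAQAAAAAAAHYAAAAoAAAAGAAAABgAAAABAAQAAAAAACABAAATCwAAEwsAABAAAAAAAAAAAAAAABEREQAiIiIAMzMzAERERABVVVUAZmZmAHd3dwCIiIgAmZmZAKqqqgC7u7sAzMzMAN3d3QDu7u4A////ACNWd3ebuXZVVVRDITRniIiruod3d2VDITV4mZq7vKiId2ZDITRoiZmrvcupd3ZCIjRXd3eJvN3LmYZDIiNFVVZ5q8y7qoVVVEM0REaKu7zKqod3dlQzRFerqqzcy6mIiHZURWm6iJvu3Lu6qZl2ZnmYd3jO3Lu8y6uYd4h3Zmety7qs3LuXeId2ZmeKy7qsy7uXeHdmZmZ5zMq8y7uYeHdmZmZovMqrzLupiIdmZ3ZnmqmazLzMqYdmd3ZmeIiavKzdyph3d2ZlVniavKvdy6iIh3ZmRGiJq4mqu7mZmHZmQ2d4h1Z3m7qpmHZmQ1ZlVEVWeJmZmGVmQkZTIjRFZ4iZmGVVQjVDIiNFZ3eZmXVUQiREIRNFVmeaqXVEMiREIQ=="/>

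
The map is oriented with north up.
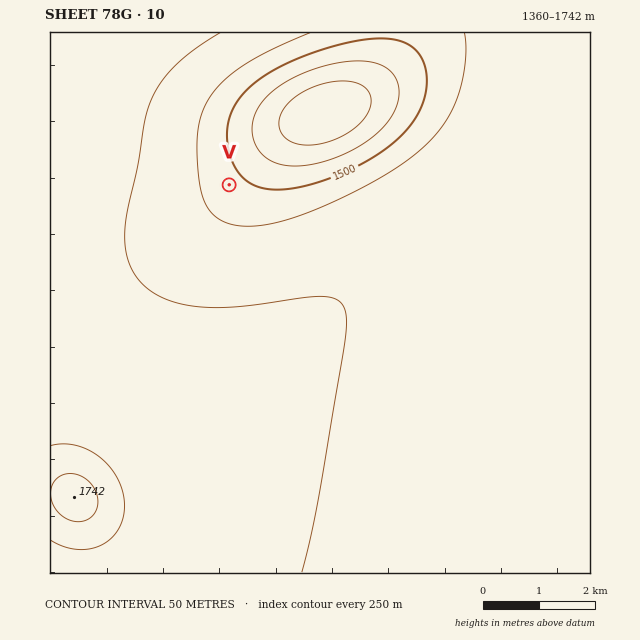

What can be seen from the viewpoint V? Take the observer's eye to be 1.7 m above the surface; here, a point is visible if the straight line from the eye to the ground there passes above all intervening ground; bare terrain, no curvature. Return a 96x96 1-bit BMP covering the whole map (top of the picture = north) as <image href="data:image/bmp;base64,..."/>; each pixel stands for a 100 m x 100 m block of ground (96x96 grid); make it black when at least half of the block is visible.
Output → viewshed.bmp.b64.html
<image width="96" height="96" href="data:image/bmp;base64,Qk2+BAAAAAAAAD4AAAAoAAAAYAAAAGAAAAABAAEAAAAAAIAEAAATCwAAEwsAAAIAAAAAAAAA////AAAAAAAAAAAAAAAAAAAAAAAAAAAAAAAAAAAAAAAAAAAAAAAAAAAAAAAAAAAAAAAAAAAAAAAAAAAAAAAAAAAAAAAAAAAAAAAAAAAAAAAAAAAAAAAAAAAAAAAAAAAAAAAAAAAAAAAAAAAAAAAAAAAAAAAAAAAAAAAAAAAAAAAAAAAAAAAAAAAAAAAAAAAAAAAAAAAAAAAAAAAAAAAAAAAAAAAAAAAAAAAAAAAAAAAAAAAAAAAAAAAAAAAAAAAAAAAAAAAAAAAAAAAAAAAAAAAAAAAAAAAAAAAAAAAAAAAAAAAAAAAAAAAAAAAAAAAAAAAAAAAAAAAAAAAAAAAAAAAAAAAAAAAAAAAAAAAAAAAAAAAAAAAAAAAAAAAAAAAAAAAAAAAAAAAAAAAAAAAAAAAAAAAAAAAAAAAAAAAAAAAAAAAAAAAAAAAAAAAAAAAAAAAAAAAAAAAAAAAAAAAAAAAAAAAAAAAAAAAAAAAAAAAAAAAAAAAAAAAAAAAAAAAAAAAAAAAAAAAAAAAAAAAAAAAAAAAAAAAAAAAAAAAAAAAAAAAAAAAAAAAAAAAAAAAAAAAAAAAAAAAAAAAAAAAAAAAAAAAAAAAAAAAAAAAAAAAAAAAAAAAAAAAAAAAAAAAAAAAAAAAAAAAAAAAAAAAAAAAAAAAAAAAAAAAAAAAAAAAAAAAAAAAAAAAAAAAAAAAAAAAAAAAAAAAAAAAAAAAAAAAAAAAAAAAAAAAAAAAAAAAAAAAAAAAAAAAAAAAAAAAAAAAAAAAAAAAAAAAAAAAAAAAAAAAAAAAAAAAAAAAAAAAAAAAAAAAAAAAAAAAAAAAAAAAAAAAAAAAAAAAAAAAAAAAAAAAAAAAAAAAAAAAAAAAAAAAAAAAAAAAAAAAAAAAAAAAAAAAAAAAAAAAAP4AAAAAAAAAAAAAA//gAAAAAAAAAAAAB//8AAAAAAAAAAAAB///AAAAAAAAAAAAD///wAAAAAAAAAAAD///8AAAAAAAAAAAD////AAAAAAAAAAAD////wAAAAAAAAAAD////8AAAAAAAAAAD////+AAAAAAAAAAD/////gAAAAAAAAAP/////4AAAAAAAAB//////8AAAAAAAAD///////AAAAAAAAH///////wAAAAAAAH/g/////4AAAAAAAP/gH////8AAAAAAAP/gD/////AAAAAAAP/wA/////gAAAAAAP/wAf////wAAAAAAP/4AH////4AAAAAAP/4AH////8AAAAAAf/8AD////+AAAAAAf/+AD////+AAAAAAf//gD/////AAAAAAf//4H/////gAAAAAf/////////gAAAAAf/////////wAAAAAf/////////wAAAAAf/////////4AAAAAf/////////4AAAAAP/////////4AAAAAP/////////8AAAAAH/////////8AAAAAD/////////8AAAAAD/////////+AAAAAB/////////+AAAAAAf////////+AAAAAAP////////+AAAAAAH////////+AA="/>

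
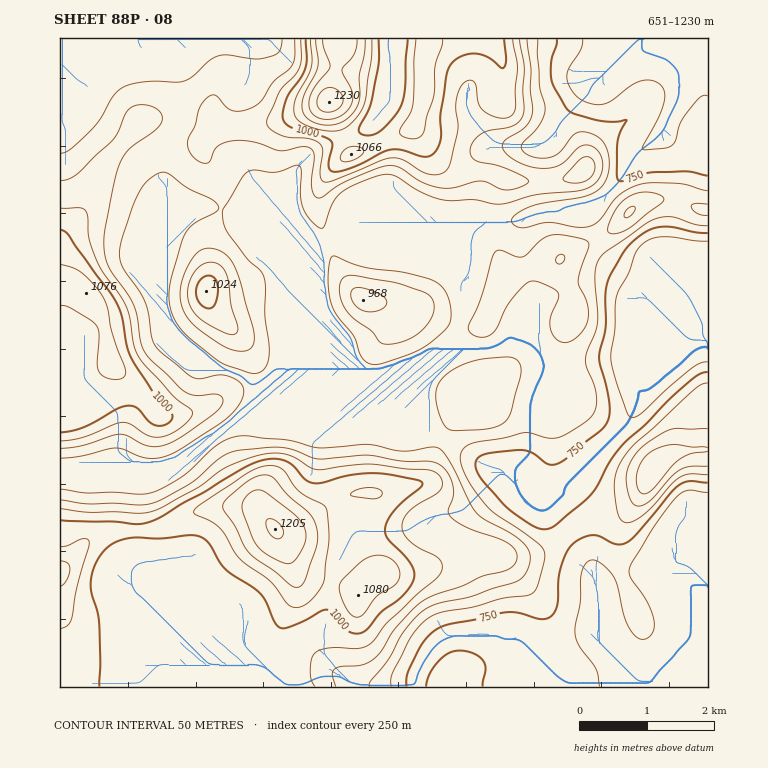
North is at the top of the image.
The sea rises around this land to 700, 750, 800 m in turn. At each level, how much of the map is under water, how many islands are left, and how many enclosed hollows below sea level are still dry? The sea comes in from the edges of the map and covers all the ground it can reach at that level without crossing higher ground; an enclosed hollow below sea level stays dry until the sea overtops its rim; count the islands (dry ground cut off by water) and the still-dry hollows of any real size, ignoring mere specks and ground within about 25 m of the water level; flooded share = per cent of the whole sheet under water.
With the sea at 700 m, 10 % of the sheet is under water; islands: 0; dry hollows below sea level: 0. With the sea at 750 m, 18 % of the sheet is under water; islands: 0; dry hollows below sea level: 0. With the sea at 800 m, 24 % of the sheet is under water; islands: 0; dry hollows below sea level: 0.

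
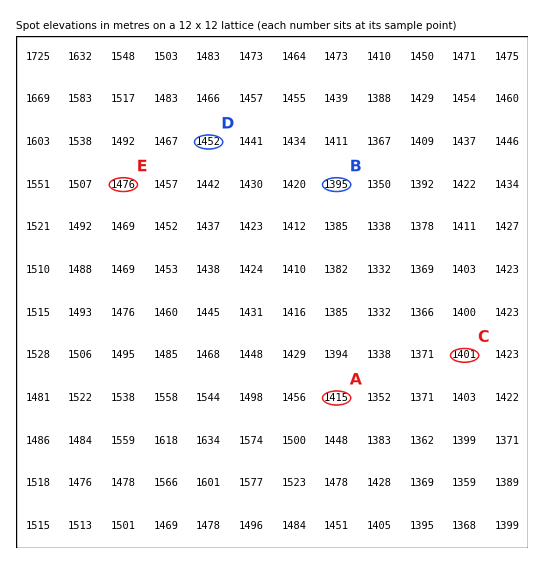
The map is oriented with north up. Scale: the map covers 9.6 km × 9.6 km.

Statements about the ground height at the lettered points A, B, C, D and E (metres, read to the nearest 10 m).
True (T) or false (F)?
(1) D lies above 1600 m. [F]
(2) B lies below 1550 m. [T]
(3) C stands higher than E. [F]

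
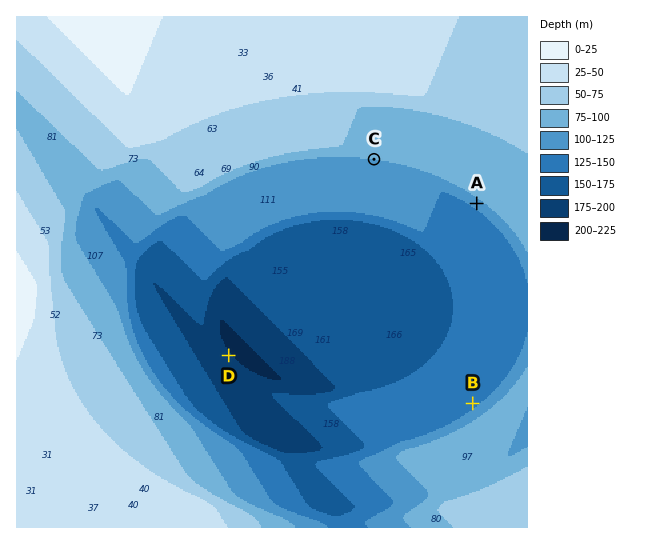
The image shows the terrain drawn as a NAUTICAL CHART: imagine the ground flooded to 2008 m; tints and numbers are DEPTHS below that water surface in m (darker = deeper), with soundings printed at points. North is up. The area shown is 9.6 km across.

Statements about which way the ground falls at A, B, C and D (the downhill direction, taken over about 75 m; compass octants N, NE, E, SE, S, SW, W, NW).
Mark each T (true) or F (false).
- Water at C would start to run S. T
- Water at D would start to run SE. F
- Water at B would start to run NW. T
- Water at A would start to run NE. F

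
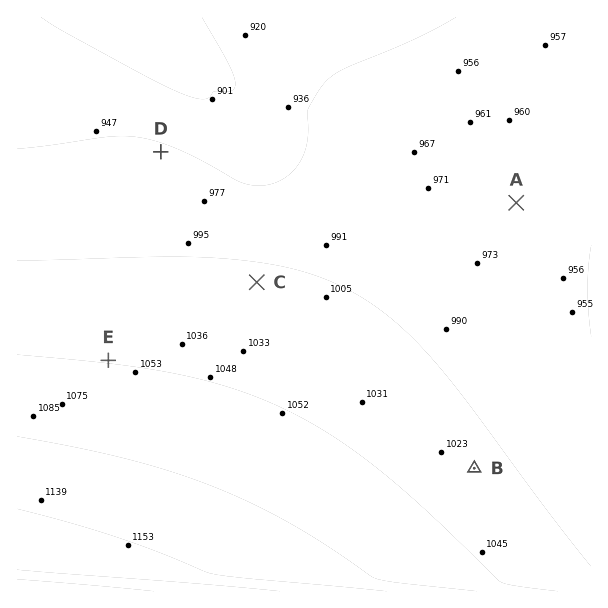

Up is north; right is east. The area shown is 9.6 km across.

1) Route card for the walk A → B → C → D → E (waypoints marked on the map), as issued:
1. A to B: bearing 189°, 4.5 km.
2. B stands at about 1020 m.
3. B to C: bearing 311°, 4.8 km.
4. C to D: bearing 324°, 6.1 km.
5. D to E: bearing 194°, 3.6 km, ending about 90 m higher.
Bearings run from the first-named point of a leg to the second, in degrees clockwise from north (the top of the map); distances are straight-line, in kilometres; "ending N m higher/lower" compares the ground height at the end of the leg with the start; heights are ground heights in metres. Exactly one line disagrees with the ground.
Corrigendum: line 4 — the distance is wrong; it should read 2.7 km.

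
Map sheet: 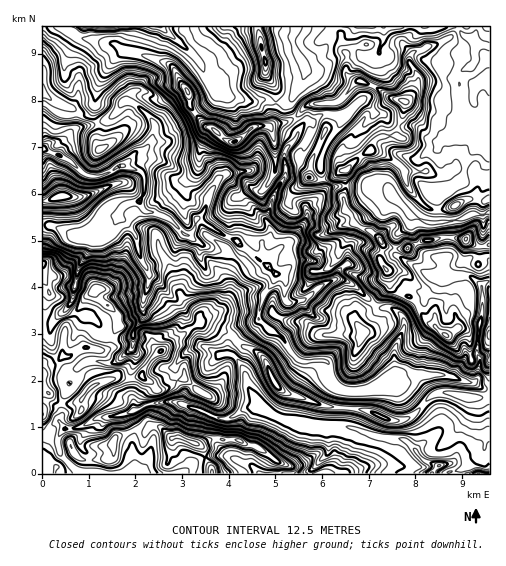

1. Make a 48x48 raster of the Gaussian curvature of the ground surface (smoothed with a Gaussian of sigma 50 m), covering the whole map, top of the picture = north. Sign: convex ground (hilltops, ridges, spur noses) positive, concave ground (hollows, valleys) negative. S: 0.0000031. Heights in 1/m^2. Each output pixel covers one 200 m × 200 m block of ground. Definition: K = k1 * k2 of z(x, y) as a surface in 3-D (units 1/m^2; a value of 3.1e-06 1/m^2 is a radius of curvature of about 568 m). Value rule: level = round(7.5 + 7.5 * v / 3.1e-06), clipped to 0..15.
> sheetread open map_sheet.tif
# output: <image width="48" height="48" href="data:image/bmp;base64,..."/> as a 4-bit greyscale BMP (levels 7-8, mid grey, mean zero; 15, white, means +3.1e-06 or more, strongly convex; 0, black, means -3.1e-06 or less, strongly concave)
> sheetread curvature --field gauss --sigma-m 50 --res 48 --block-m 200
<image width="48" height="48" href="data:image/bmp;base64,Qk32BAAAAAAAAHYAAAAoAAAAMAAAADAAAAABAAQAAAAAAIAEAAATCwAAEwsAABAAAAAAAAAAAAAAABEREQAiIiIAMzMzAERERABVVVUAZmZmAHd3dwCIiIgAmZmZAKqqqgC7u7sAzMzMAN3d3QDu7u4A////AIiHeId4iHeIiMZ3eHd2l4eIeId3iIp5WXdod4l3d4h4g4iHh4p3aHd4d3d3daZ3eIiIeHeHeHZ4h3iXeXd3eGh4d3eIiYh3iHepeGl4iIp2p1dtWXeIh3d4eHiHd3d4d3d2d4p2eGa2d4eIhnh4h4d3d3d2d4d3d2hnd3d3eXaId4uEl3eId3iIh5mId4h3eKeJqIeKi4eIeFZmiHd4h4d3eYd3eIiHiHdnh3eXYVe3iKl3iHZ4eHZ3iHiYd4h4h5iId4iIeNd2mph3h3loeImIh3eIiIiId3eIiIh3h4dlV3d4d6p4eIdWd3iId4iIloiHd4iVp3d4iXeId5eId3WJd4iHd3eGpXeHd3d3dpd5iIiIh5eId4eah3iHd4eZOYaHiHaHhodnd4dXaZd2aKmJiId4d4iSuYh3iIend6l3iHh4WGd3iIhnh4d4h2d3aniIeIdOiHd3iHd2eIeImYZniIh4WJ93KneXd4emC3d3aHd3h5d3iHeIh3hnaWiKeXaGh4eJl3h3eId3loR4iHd3eIiJmIl2p3iFeIeYqHh3mHiIhcaXWYiIh4e2aIeHd3iEd2d2uHh2iIh3d5iViHiIhFl1d3d3eIeKiYl3aIeHeHeHiGd5iHmHaJhod4d4h3djm5iYdniIeId4h3eHCHpIeHeHeIh4eHjmm3iHeId3iHd4iHiG+Jdod4l3iId3h+Z2OIZniHd3d4d3h4iIV3eKmIh3d3eHl8pmZ5d3iHd5d3d3d4d2qHhnaFhpiIh2eEepaJd3eId4aHmIiIiIUnhnl4N8Cnh9J2aIeIh3mJiIenZ3d3acr3h5lLtZinQviHeHd4d2ead4VoiIiHWDZnl3SWd5WYeId4d3d4eHZ2iIpnh3iWq7N5h3eKd4d3doVniHeId3d3d3hniHdgyZhoaHh4d4eGjniDqZmIiHeHiIeImWe7h2eJmYh4h3aIeGaJmnZlZ4eIiHeHh0mYOFeKQ4h4h4iIh4d5Z4q4eqaIh3d3eNd2iW9Qo3mIiYh3eIeHZ3ZmdmZ4h3iImQyHiWeZvHiIh3aHiHh4h4ioiXd4h3h4qHeFaHiHeHaHWIh4d3iGd2e6h4d3d3ZlhjeHdYd3h3eniHd4eHd4d3eIh3d3iIJ3b6iql3h3eIh3epd4d3eHh3eHh3h3eIiqV0Z2iId4d3eIeIh3iId3d5hXh4h4eIfLeY1KZ3eJeHd4dXd4d4h4iGd3d4d4iHBoeGeGhlhneHmHhnd3d3d3h4eoeHeHh7WJiHh2eIioh3dmiKd4d3h3d3h3eHeHhql4iId3d3eHeIqniIiIiHeHeIh3eIl3idd4h3d3d4eIh2g2l3d3eIh3iIiIeIh4dnd3iHeGh3iId5qIh3l3d3eIh4iIh3d3aHd4eImJd3iIiXeIh2d3eIh4d3eHh3d3d3d4d4h5d4h3hYh4iImHh3d4d3d4d4d3d3d4iHeIiHh3eHh3dnaXh4eHd3d4iHd3d3iHd3end3iHd3h3iIiGh4h2iIaIh3h4eId3h3dYh4d3iIeIeHiIdoeA=="/>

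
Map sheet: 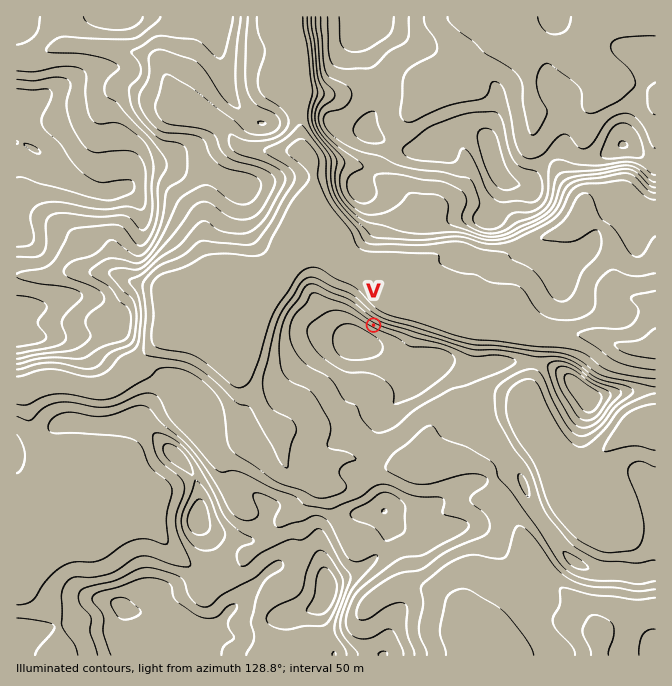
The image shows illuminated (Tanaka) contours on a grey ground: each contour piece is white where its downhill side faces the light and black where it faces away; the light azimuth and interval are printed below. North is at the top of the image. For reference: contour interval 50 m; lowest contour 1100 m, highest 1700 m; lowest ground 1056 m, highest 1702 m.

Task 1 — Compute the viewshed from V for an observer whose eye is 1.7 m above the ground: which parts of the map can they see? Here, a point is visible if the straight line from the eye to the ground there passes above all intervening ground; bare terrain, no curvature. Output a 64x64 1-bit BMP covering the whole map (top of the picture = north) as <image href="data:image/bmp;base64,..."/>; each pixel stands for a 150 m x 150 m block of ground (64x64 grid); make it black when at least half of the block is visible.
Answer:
<image width="64" height="64" href="data:image/bmp;base64,Qk0+AgAAAAAAAD4AAAAoAAAAQAAAAEAAAAABAAEAAAAAAAACAAATCwAAEwsAAAIAAAAAAAAA////AAAAAAAAAAAAAAAAAAAAAAAAAAAAAAAAAAAAAAAAAAAAAAAAAAAAAAAAAAAAAAAAAAAAAAAAAAAAAAAAAAAAAAAAAAAAAAAAAAAAAAAAAAAAAAAAAAAAAAAAAAAAAAAAAAAAAAAAAAAAAAAAAAAAAAAAAAAAAAAAAAAAAAAAAAAAAAAAAAAAAAAAAAAAAAAAAAAAAAAAAAAAAAAAAAAAAAAAAAAAAAAAAAAAAAAAAAAAAAAAAAAAAAAAAAAAAAAAAAAAAAAAAAAAAAAAAAAAAAAAAACAAAAAAAAAAYAAAAAAAAADAAAAAAAAAAYAAAAAAAABjgAAAAAAAGP/AAAAAAAA7/+EAAAAAA////wAAAAAP///+AAAAAA///8AAAAAAH///gAAAAAAf//+AAAAAAD///4AAAAAAf///gAAAAAD///8AgAAAA////gGAAAAH///8AQAAAP/////zAAAD///fjn8AAQP///8EPwAP/////8QPwA/9//D//AfAA/w/gP/gA8AD+AcD/8ADwAPwAwP9wAeAA7AHD/mAAwADAD/+AYAAAAAAf+AAAAAAAADeAAAAAAAAAYAAAAAAAAADBAAAAAAAAAcEAAAAAAD4CwwAAAAAAHwTGAAAAAAAAD84AAAAAAAAf/gAAAAAAB//+AAAAAAA///AAAAAAAA//8AAAAAAA=="/>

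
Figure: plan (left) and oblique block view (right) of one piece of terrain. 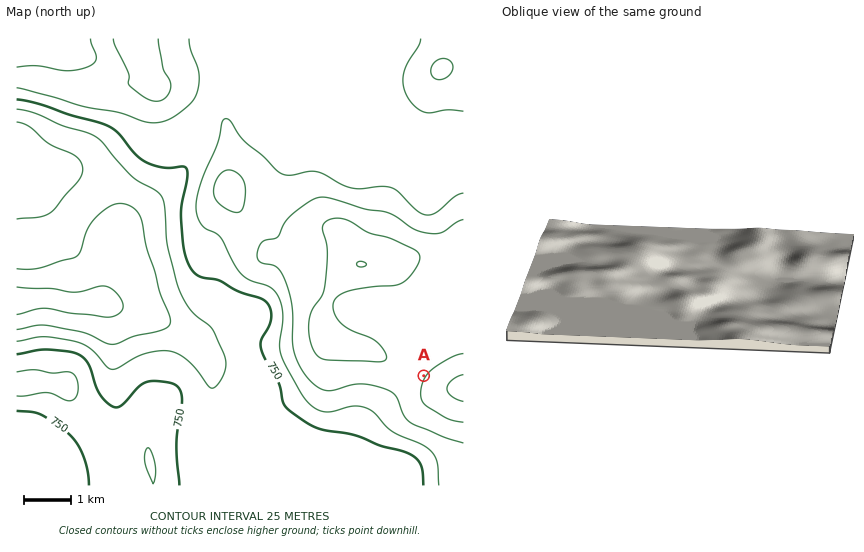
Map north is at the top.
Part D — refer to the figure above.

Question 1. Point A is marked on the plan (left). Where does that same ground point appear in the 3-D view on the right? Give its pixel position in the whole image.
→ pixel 567 245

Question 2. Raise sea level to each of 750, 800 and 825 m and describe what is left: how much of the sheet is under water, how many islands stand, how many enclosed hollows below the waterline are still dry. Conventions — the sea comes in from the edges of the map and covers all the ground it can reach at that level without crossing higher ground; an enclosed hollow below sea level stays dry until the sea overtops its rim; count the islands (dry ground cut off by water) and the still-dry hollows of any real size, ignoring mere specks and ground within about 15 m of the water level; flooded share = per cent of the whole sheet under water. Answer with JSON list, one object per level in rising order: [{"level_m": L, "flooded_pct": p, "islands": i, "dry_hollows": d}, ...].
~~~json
[{"level_m": 750, "flooded_pct": 35, "islands": 0, "dry_hollows": 0}, {"level_m": 800, "flooded_pct": 81, "islands": 0, "dry_hollows": 0}, {"level_m": 825, "flooded_pct": 95, "islands": 1, "dry_hollows": 0}]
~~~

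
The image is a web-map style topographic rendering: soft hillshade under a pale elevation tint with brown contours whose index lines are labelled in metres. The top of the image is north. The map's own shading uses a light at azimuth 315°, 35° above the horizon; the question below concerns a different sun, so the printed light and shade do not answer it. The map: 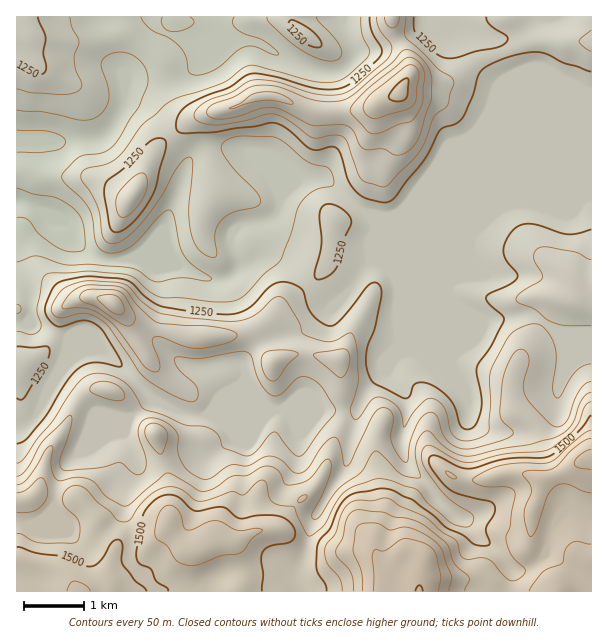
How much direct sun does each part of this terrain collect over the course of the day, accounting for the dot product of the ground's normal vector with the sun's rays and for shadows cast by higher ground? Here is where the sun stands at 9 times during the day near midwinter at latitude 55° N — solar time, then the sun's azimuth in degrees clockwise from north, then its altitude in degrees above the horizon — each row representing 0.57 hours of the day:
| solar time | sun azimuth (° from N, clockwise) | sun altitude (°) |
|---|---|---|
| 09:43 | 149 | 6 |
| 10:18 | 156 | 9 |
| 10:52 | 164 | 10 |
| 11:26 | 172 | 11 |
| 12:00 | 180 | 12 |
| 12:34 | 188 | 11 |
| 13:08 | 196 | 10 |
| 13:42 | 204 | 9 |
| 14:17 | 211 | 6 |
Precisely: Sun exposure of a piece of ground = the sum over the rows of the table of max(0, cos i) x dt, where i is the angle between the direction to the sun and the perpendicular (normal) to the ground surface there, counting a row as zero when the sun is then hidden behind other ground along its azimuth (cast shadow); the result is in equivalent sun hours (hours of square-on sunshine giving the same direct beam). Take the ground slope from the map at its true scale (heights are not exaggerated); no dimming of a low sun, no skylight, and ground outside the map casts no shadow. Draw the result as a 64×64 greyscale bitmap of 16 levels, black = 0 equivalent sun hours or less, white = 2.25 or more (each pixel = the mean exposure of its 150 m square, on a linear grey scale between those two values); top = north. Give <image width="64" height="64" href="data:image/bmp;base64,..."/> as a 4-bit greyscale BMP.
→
<image width="64" height="64" href="data:image/bmp;base64,Qk12CAAAAAAAAHYAAAAoAAAAQAAAAEAAAAABAAQAAAAAAAAIAAATCwAAEwsAABAAAAAAAAAAAAAAABEREQAiIiIAMzMzAERERABVVVUAZmZmAHd3dwCIiIgAmZmZAKqqqgC7u7sAzMzMAN3d3QDu7u4A////AFVVVVRERVVWZmZlVERWVVVWZmZVVVVVZ3dmVTIzRURVZmZUMiNEVVZ4mYdTNFZURGiZh2ZVVVVmZVVDERIzI1Z3ZlIQE0RWZnm7uodmZUVVV6uphlVURVMQEjIlYxAlZ2QyEAASRVaIiaq8y6l1VmZGiqmGVWVUQyAAEmq3MkZmEAAAEjNGVYmXZniqqYiIh1VVZmVDRTESMwADiIdlVVQAAAAkZTREaZZDRVZnm8ynQhE1VDERAAASEDd0V3ZDMwEjNEV2ISRWdkIzQyNpqXQQAkUyEAAAAAADZlVndUMzVFVVZnYwFFVWUhIhAAEREhATQxAAAAAAABIjRnd2VESZdVeXUyEDNEQxAAAAAAATMRIhAAAAAAACVDNFZ3ZlVpmXaJYgAAARERAAABAQACV0EQAAAAAAADeZdlRFd2ZnJXdVUxABEAAAAAAAIjMQE2UhAAAAAAADiqupdTRnd4kBNCEQERIhAAAAAAASJEIAFEEAAAAAACeqq8y4dniZqgATEAACMzIQAAAAAAACQwACQgAAAAABWYVFirqWV5uqABMQAAE0MiIAAAAAAAARAAEyEAAAAASVEAABIiEBSJgAFEAAASMyRTEAAAAAAAAAARIRAAAAFTAAAAAAAAADVxEkcwEiIiN4YyERAAAAABABERERAAAhAAAAAAAAAAASARFYZDQyJquFQ0QxAAASIRERISIgABAAAAAAAAAAAAARABZ1VVRGh1MyMyIiESMzMREhI1QQEAAAAAAAAAAAAEMQBHZVVUMQAAABNEREM0RCESIjVzERAAAAAAAAAAAAVCESZlVVUgAAE0RFVVVEVEQiIiIjMQAAAAAAAAAAAABUMhFHd5uTAAJodVVVVVVUREZUMQAAAAAAAAEhAAAAAGVDISe921EAN4d2VVVWmFRFiIZBAAEQAAAAEzIQAAAAdlQxE2ZCEUiXZVZ1VVq5hmiId0EAEiAAAAE0QzEAAAB3ZUIQAAAEzJUzRWdle7mImYiHQQAjIQAREkRFRCEAAHd2VBAAACraYzRFVVWJqYmZmYZCMiIiMiIjM0VVQyEAVndlMQABfKZEeJh2Z3VXmZmHdlVUQzREQzIiNFRDMyIiNWVDIBbLU1ne7ty6cQE1UyEkVmVVVVREMiIjQzMzRAADVVREfMc1rMzN7ctyAAAAAANWZlVVVURDIiIjM0VVAAJVVVe9pmiXVVVVZmVDMhAAA2ZlVVVVVVQyIRI0VlUzN7uHnf6nZCEAAAABNndlIAATZ2VVVVVVVUMhEkZ3iHV8/////5QgAAAAAAATVlMREBJWZVVVVVVVZmREeaqqVVVr///oMAAAAAAAAAE0MjREIjZlVVVVVWiZmaqqqYg0QhJ7tiEQAAAAAAAAARIjVmVCJWZVVVVWdmVWeIdVZkVTEAAAAAAAAAAAAAABACRWd2QzVWVVVVVDIQEREjVlRUIAAAAAAAAAAAAAAREAE1Z3djI0ZlVVVUQyIREkVlM0MQAAAAAAAAAAATMiIhEkVmZmQzVmZmVVVVZmZ3dkMjIQAAAAAAAAABN4dkRDMzRFZmZVZmZmZVVVd3iIdTIiMhAAAAAAABIjWIdUVlVVREVmZVZmZmZmVVZmZmVCESIyEAAAABNEMzRndkRVVVVURWZmVmZmZmZVVVVVQyEAEkMhEAABR4ZURWZ2ZURVVVVVZ3dmZmZmZmZlREQyEAASMyIhESSLuoVFVneIZUREVWZnd2ZmZmZmZmZUMyERESIiJDM0RnrcqXZWZ5qph1RVVmVERmZmZmZmZmUyISNEQxJFVmaIeL3KhlVniaqYZUREMhNomWZmZmZmZlREVVVUd4d3iahleruXVFZ3h2VVQyIQJ7zLlmZmZmZmZmZmZmWqiImrlkImmZhUVVVUNFZTIQJqy7uoZmZmZmZmZmZmZoh3iJl0MRJXiGRVRDM0ZmVDNoqpmqp2ZmZmZmZmZmZmZUREQyERETaIZVRDM0VmZnd3iIiJu6dmZmZmZmZmZmYyIiEQAAERNoh1VEM0VmZoqph4h3i8uWZmZmZmZmZmZjMzIhAAARI1eIdUREVmZorMuYiZiKzKdmZmZmZmZmZmVVVEIQABIiNYmYdmd3eJq83LmKupmrqWZmZmZmZmZmZWZmZlQyIiI0ebvMzMy7u83e65m8qImZh2ZmZmZmZmZomZmZmHQyISNYvv///9zO7d3turu5eImql2ZmZmZmZmu7u7qZhkMRE0WM///////8u7zMzMy5irqYZmZmZmZmaru7qph3UyIiIiNGnf///6ZERWib3+uqqHd2ZmZmZmZqqqqZh3ZVRDIQAAABW++1EAAAEjacyYh2d3ZmZmZmZmq7uph2VVVEMxAAAAABEQAAAAAAATVmVWd3ZmZmZmZma7updlREVVVUMQAAAAAAAAAAAAAAAVh1VmZ3ZmZmZmaJiHZVREVWZmVDIAAAAAAAAAAAAAAAFEMSRniGZmZniZdmVVVVVnd3ZVQyAAAAAAAAAAAAAAAAEAAleJmXZoqqpmZVVmeJmYdUREMhAAAAAAE0IAAAAAAAEiNFaJq7y6qndmZnd4mZdUREQzIQAAABWYUhABEQAAE0QzNFaKqoiIZmVVVVZ3dURFVEMyEAACeXMREjRlIAE0VFVVZVVEM0VVRERERERERVZVRENDIlhzEBEjRolSIkVVZniYZCESNFVEVVVVVERVVVVENEVnd0IiIjNGeHQzRFVWd3dlVERV"/>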